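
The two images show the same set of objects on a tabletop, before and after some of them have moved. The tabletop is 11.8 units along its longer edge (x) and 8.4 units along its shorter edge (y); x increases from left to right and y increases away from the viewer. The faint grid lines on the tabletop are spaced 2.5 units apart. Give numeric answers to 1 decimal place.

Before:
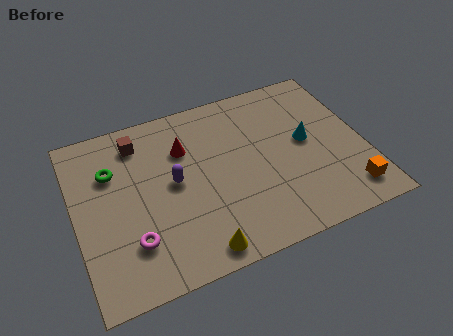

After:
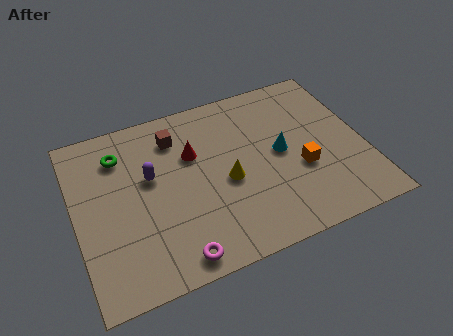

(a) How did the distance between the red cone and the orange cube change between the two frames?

-2.9

They were about 7.7 units apart before and 4.8 after — 2.9 units closer together.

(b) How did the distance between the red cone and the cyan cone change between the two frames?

-1.4

They were about 5.1 units apart before and 3.7 after — 1.4 units closer together.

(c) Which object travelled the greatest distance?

the yellow cone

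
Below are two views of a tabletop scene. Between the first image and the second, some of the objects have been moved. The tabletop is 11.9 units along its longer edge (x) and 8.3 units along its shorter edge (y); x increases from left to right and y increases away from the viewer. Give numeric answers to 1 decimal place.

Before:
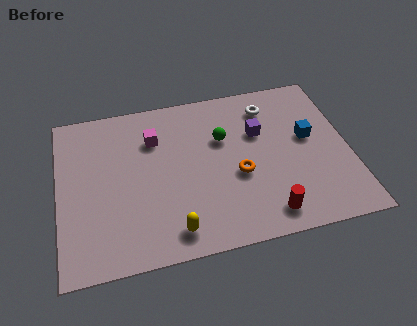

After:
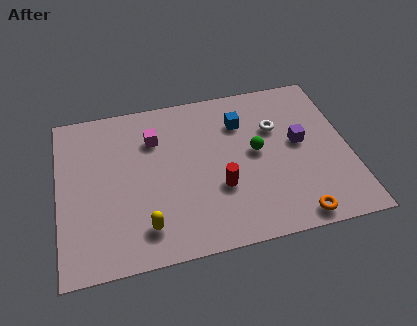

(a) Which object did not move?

the magenta cube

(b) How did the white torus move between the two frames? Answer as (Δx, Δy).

(0.2, -1.2)

From the two frames, the white torus sits at roughly (8.8, 6.7) before and (9.0, 5.5) after.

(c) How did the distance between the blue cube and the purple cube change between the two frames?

+0.7

The distance was about 2.1 in the first image and 2.8 in the second, so they moved 0.7 units further apart.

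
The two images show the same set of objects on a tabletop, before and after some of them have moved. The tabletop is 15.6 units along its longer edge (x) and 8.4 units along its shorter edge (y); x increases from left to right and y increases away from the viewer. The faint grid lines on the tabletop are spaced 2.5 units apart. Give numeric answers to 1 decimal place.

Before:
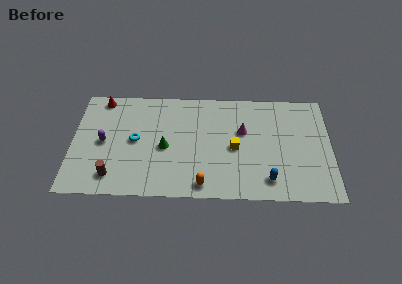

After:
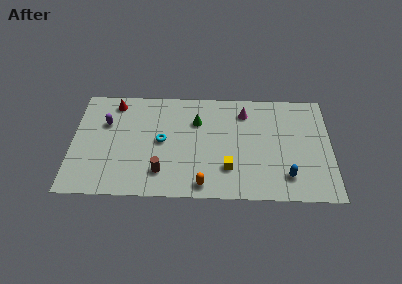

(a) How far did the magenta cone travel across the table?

1.5

From (10.3, 5.2) to (10.4, 6.7), the magenta cone covered √(0.1² + 1.5²) ≈ 1.5 units.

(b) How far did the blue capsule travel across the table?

1.1

From (11.8, 1.5) to (12.9, 1.8), the blue capsule covered √(1.1² + 0.3²) ≈ 1.1 units.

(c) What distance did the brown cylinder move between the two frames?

2.9

From (2.5, 1.5) to (5.4, 1.9), the brown cylinder covered √(2.9² + 0.4²) ≈ 2.9 units.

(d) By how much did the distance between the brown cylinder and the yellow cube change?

-3.7

Before: roughly 7.7 units apart; after: 4.0. That's 3.7 units closer together.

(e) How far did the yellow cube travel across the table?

1.6

From (9.8, 3.9) to (9.4, 2.3), the yellow cube covered √(0.4² + 1.6²) ≈ 1.6 units.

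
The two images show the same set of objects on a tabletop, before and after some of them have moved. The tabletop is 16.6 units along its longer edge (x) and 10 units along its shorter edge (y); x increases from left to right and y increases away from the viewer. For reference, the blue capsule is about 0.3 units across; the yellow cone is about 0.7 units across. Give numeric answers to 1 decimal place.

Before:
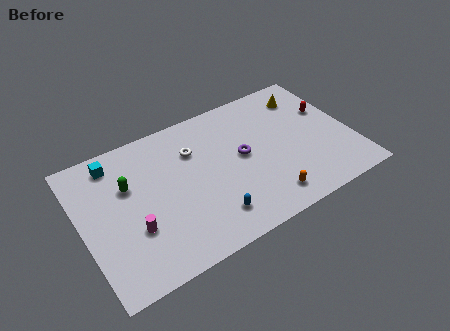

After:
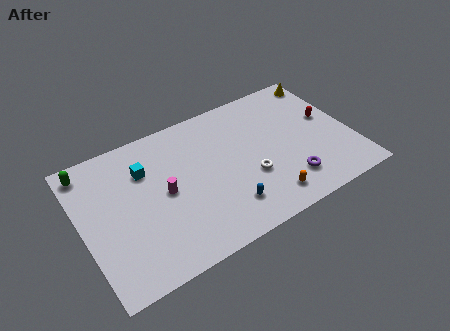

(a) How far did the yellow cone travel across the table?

1.6

The yellow cone was near (14.4, 8.0) before and (15.8, 8.8) after, so it travelled √(1.4² + 0.8²) ≈ 1.6 units.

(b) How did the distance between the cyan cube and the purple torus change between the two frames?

+1.4

The distance was about 8.2 in the first image and 9.6 in the second, so they moved 1.4 units further apart.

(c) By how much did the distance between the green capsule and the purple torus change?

+6.2

The distance was about 7.0 in the first image and 13.2 in the second, so they moved 6.2 units further apart.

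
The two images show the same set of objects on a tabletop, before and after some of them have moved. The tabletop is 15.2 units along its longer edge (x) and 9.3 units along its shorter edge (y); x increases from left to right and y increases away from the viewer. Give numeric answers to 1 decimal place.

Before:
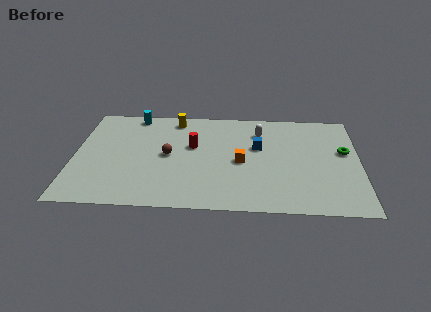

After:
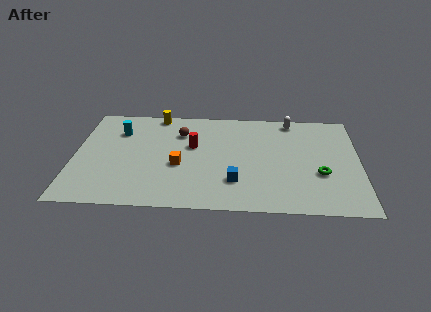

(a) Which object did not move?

the red cylinder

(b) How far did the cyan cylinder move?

1.8

The cyan cylinder moved from about (3.1, 8.4) to (2.3, 6.8), a distance of √(0.8² + 1.6²) ≈ 1.8.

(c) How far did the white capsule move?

2.1

The white capsule moved from about (9.9, 7.1) to (11.6, 8.3), a distance of √(1.7² + 1.2²) ≈ 2.1.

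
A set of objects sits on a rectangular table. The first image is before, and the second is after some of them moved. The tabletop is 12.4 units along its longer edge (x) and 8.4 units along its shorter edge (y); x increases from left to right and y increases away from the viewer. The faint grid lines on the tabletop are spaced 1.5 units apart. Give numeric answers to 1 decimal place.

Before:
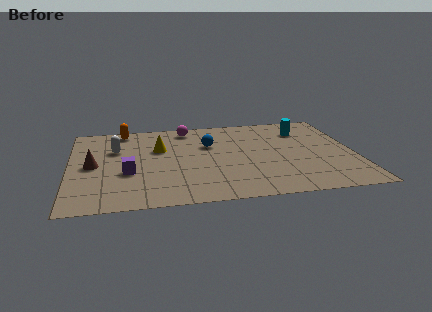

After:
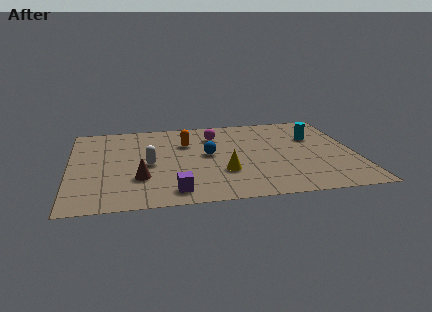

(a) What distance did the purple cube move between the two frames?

2.8

The purple cube was near (2.5, 3.2) before and (4.4, 1.2) after, so it travelled √(1.9² + 2.0²) ≈ 2.8 units.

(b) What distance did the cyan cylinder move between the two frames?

0.9

From (10.3, 6.4) to (10.7, 5.6), the cyan cylinder covered √(0.4² + 0.8²) ≈ 0.9 units.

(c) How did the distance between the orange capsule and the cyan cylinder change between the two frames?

-2.4

The distance was about 8.0 in the first image and 5.6 in the second, so they moved 2.4 units closer together.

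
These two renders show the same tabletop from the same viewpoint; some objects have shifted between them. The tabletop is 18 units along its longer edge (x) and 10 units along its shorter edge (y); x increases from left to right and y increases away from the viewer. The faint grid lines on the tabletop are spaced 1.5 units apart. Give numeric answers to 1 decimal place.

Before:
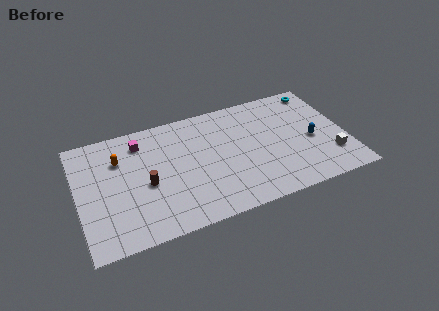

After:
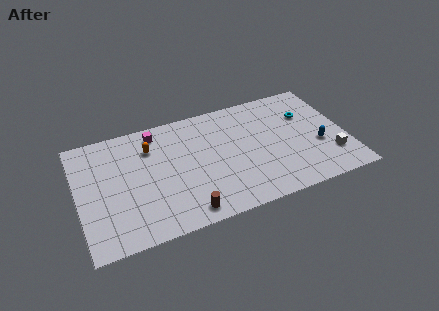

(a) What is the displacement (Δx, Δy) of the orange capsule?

(2.1, 0.3)

The orange capsule started near (2.9, 7.1) and ended near (5.0, 7.4).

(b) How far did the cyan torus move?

2.3

The cyan torus moved from about (16.7, 8.8) to (15.6, 6.8), a distance of √(1.1² + 2.0²) ≈ 2.3.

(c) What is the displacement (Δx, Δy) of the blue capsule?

(0.4, -0.6)

The blue capsule started near (15.7, 4.4) and ended near (16.1, 3.8).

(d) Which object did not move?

the white cube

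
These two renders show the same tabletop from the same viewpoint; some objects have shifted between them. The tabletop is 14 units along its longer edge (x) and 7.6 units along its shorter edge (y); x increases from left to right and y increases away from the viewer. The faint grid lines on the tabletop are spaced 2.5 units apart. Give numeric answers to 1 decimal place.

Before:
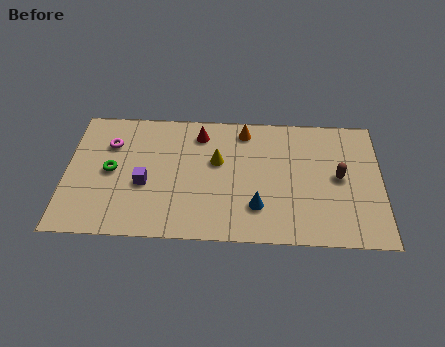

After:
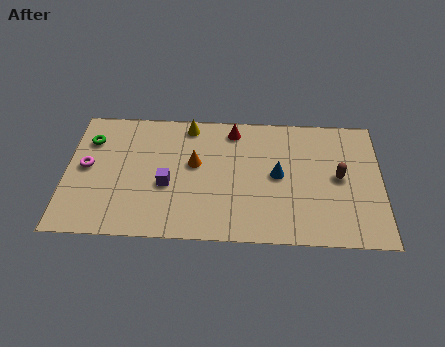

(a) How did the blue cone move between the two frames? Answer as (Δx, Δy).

(0.9, 1.9)

The blue cone was at about (8.5, 2.0) and moved to about (9.4, 3.9).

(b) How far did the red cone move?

1.5

From (5.9, 6.2) to (7.4, 6.5), the red cone covered √(1.5² + 0.3²) ≈ 1.5 units.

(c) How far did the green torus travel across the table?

2.1

From (2.0, 3.8) to (1.0, 5.6), the green torus covered √(1.0² + 1.8²) ≈ 2.1 units.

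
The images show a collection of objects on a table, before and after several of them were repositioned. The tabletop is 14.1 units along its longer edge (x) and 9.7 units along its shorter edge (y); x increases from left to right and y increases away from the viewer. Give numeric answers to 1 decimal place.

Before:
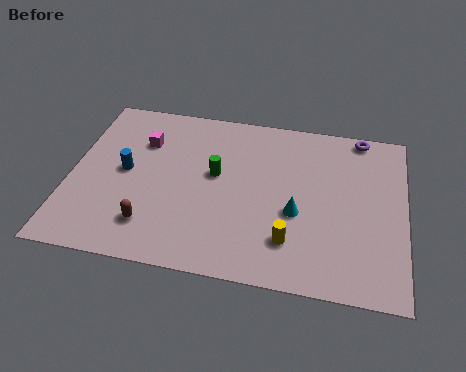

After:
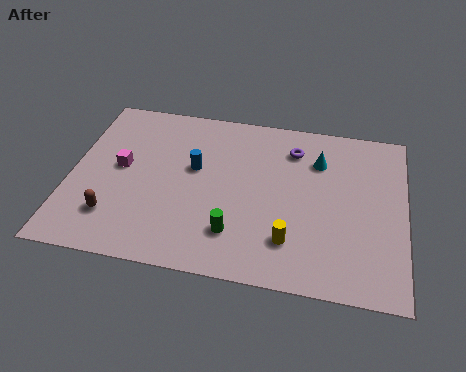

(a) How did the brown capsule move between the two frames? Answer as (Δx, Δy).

(-1.6, 0.2)

The brown capsule started near (3.6, 2.1) and ended near (2.0, 2.3).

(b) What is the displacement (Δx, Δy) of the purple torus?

(-2.8, -1.3)

From the two frames, the purple torus sits at roughly (12.1, 8.9) before and (9.3, 7.6) after.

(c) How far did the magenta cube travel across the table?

1.9

The magenta cube moved from about (2.9, 6.9) to (2.1, 5.2), a distance of √(0.8² + 1.7²) ≈ 1.9.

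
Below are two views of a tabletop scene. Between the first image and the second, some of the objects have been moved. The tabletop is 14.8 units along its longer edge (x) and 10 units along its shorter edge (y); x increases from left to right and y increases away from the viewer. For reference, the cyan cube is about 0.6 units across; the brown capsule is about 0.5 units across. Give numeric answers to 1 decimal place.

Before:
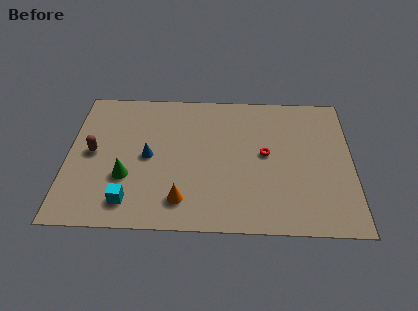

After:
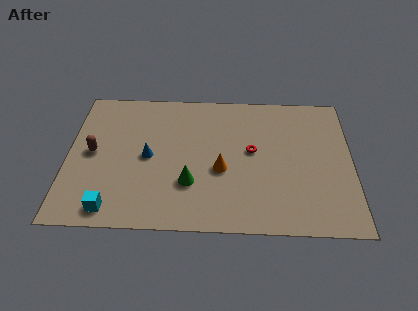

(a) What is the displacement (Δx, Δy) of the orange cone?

(2.0, 2.2)

The orange cone started near (6.0, 1.9) and ended near (8.0, 4.1).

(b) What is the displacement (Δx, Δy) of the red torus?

(-0.7, 0.2)

The red torus started near (10.3, 5.3) and ended near (9.6, 5.5).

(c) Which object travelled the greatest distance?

the green cone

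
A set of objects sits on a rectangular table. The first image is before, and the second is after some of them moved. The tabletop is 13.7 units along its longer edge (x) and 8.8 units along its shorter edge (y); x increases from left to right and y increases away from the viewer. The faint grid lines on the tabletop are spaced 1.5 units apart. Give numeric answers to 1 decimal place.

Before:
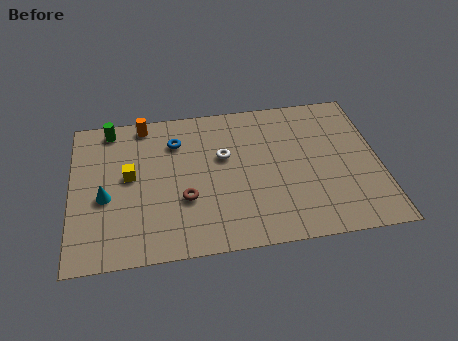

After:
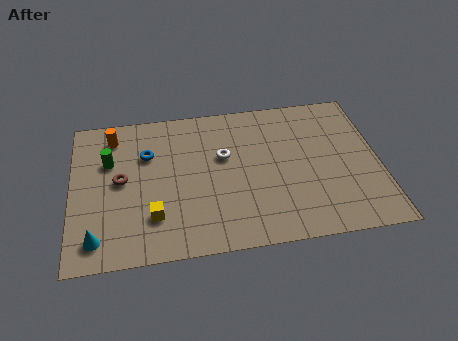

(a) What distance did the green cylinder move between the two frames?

2.0

The green cylinder moved from about (1.8, 7.8) to (1.7, 5.8), a distance of √(0.1² + 2.0²) ≈ 2.0.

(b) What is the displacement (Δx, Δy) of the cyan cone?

(-0.4, -2.3)

From the two frames, the cyan cone sits at roughly (1.5, 3.7) before and (1.1, 1.4) after.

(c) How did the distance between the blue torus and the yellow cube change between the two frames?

+0.9

Before: roughly 2.8 units apart; after: 3.7. That's 0.9 units further apart.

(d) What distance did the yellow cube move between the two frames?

2.7

From (2.6, 4.8) to (3.6, 2.3), the yellow cube covered √(1.0² + 2.5²) ≈ 2.7 units.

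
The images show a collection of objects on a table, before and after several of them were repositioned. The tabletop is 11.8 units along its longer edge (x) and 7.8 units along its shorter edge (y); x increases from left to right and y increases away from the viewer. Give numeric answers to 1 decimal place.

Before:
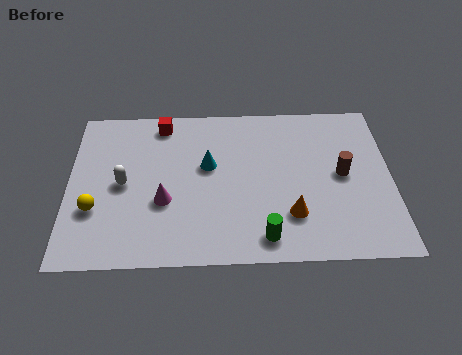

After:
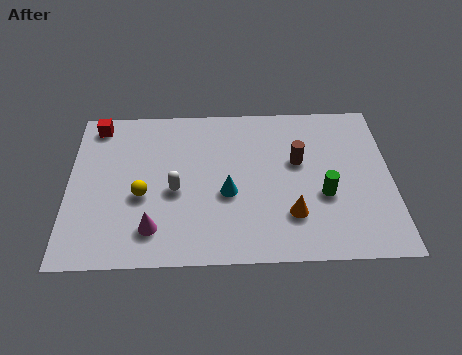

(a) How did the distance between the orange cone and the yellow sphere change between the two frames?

-1.6

The distance was about 7.1 in the first image and 5.5 in the second, so they moved 1.6 units closer together.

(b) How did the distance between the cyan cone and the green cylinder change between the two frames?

-0.5

Before: roughly 4.0 units apart; after: 3.5. That's 0.5 units closer together.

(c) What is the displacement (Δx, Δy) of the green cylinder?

(2.2, 1.9)

From the two frames, the green cylinder sits at roughly (7.1, 1.1) before and (9.3, 3.0) after.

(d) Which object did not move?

the orange cone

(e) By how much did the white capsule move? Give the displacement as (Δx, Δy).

(1.9, -0.4)

The white capsule started near (2.0, 3.8) and ended near (3.9, 3.4).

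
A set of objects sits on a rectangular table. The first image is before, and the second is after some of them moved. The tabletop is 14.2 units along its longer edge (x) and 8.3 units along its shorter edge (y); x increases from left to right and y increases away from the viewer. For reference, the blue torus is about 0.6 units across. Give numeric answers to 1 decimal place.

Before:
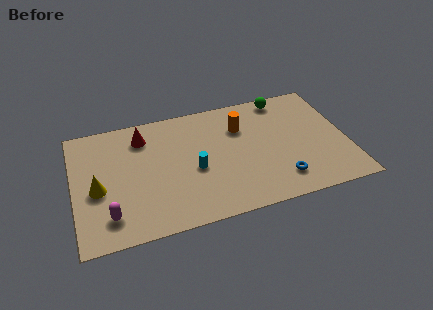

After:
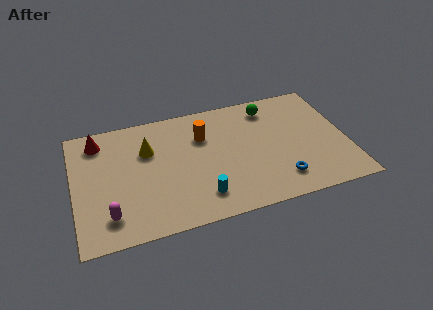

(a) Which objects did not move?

the magenta capsule and the blue torus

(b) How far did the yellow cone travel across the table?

3.4

The yellow cone was near (1.2, 3.6) before and (3.9, 5.6) after, so it travelled √(2.7² + 2.0²) ≈ 3.4 units.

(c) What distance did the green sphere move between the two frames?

0.9

The green sphere was near (11.2, 7.4) before and (10.4, 6.9) after, so it travelled √(0.8² + 0.5²) ≈ 0.9 units.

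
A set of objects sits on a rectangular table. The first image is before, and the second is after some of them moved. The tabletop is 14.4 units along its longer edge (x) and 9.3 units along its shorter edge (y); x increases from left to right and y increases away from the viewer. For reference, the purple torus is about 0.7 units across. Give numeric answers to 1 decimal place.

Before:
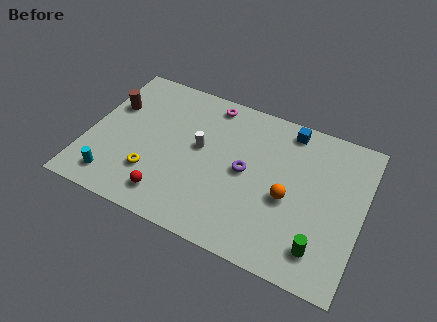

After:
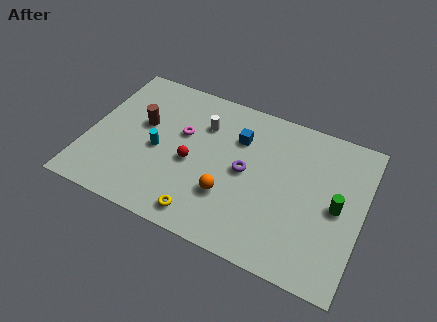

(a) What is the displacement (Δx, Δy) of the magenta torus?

(-1.2, -2.5)

From the two frames, the magenta torus sits at roughly (6.0, 8.2) before and (4.8, 5.7) after.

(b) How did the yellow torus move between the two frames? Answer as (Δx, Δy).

(2.9, -1.4)

The yellow torus was at about (3.6, 2.6) and moved to about (6.5, 1.2).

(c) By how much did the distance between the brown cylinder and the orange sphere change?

-4.3

Before: roughly 9.8 units apart; after: 5.5. That's 4.3 units closer together.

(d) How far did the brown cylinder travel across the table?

1.8

From (1.0, 6.1) to (2.7, 5.5), the brown cylinder covered √(1.7² + 0.6²) ≈ 1.8 units.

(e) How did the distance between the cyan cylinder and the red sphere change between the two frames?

-1.1

Before: roughly 2.9 units apart; after: 1.8. That's 1.1 units closer together.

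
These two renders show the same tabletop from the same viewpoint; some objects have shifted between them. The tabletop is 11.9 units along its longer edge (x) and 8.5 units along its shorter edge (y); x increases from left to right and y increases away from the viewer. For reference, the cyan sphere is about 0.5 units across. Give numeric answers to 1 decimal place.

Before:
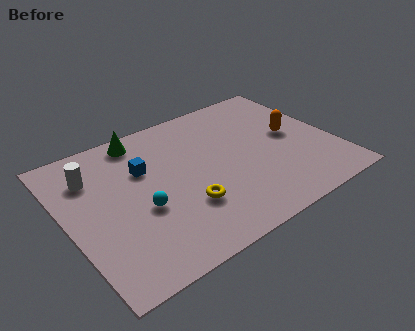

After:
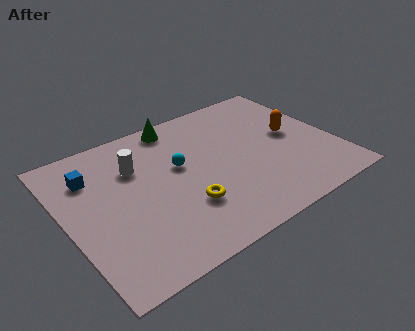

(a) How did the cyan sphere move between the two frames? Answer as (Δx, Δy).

(2.0, 1.6)

The cyan sphere was at about (3.1, 3.4) and moved to about (5.1, 5.0).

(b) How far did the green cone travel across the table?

1.7

From (3.8, 7.5) to (5.5, 7.6), the green cone covered √(1.7² + 0.1²) ≈ 1.7 units.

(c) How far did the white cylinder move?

1.9

The white cylinder moved from about (1.4, 6.3) to (3.3, 5.9), a distance of √(1.9² + 0.4²) ≈ 1.9.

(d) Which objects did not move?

the yellow torus and the orange capsule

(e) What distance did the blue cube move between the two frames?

2.3

From (3.6, 5.6) to (1.4, 6.3), the blue cube covered √(2.2² + 0.7²) ≈ 2.3 units.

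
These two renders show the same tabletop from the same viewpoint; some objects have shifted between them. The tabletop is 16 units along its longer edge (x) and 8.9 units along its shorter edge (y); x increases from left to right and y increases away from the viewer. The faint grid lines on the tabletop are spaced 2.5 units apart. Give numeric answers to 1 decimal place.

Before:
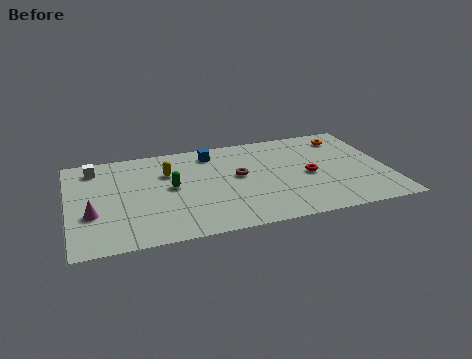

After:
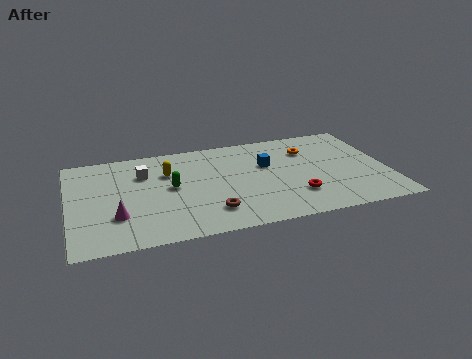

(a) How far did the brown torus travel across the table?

3.3

The brown torus moved from about (8.5, 4.9) to (6.9, 2.0), a distance of √(1.6² + 2.9²) ≈ 3.3.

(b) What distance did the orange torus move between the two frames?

2.2

The orange torus was near (14.2, 7.3) before and (12.2, 6.5) after, so it travelled √(2.0² + 0.8²) ≈ 2.2 units.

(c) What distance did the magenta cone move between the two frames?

1.3

From (1.1, 3.2) to (2.3, 2.7), the magenta cone covered √(1.2² + 0.5²) ≈ 1.3 units.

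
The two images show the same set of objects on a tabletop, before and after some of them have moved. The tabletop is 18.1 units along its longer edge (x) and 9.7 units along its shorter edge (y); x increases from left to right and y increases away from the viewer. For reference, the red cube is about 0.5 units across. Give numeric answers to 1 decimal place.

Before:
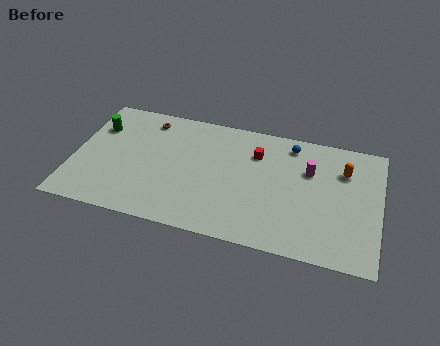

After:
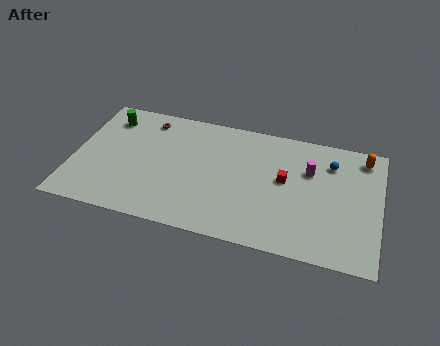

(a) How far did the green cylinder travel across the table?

1.1

From (1.2, 6.9) to (1.8, 7.8), the green cylinder covered √(0.6² + 0.9²) ≈ 1.1 units.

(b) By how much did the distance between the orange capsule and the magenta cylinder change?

+1.5

Before: roughly 2.1 units apart; after: 3.6. That's 1.5 units further apart.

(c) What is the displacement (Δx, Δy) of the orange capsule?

(1.1, 1.3)

The orange capsule started near (15.9, 7.0) and ended near (17.0, 8.3).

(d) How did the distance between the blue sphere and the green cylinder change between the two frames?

+1.7

They were about 11.6 units apart before and 13.3 after — 1.7 units further apart.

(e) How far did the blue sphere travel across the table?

2.6

The blue sphere moved from about (12.7, 8.3) to (15.1, 7.4), a distance of √(2.4² + 0.9²) ≈ 2.6.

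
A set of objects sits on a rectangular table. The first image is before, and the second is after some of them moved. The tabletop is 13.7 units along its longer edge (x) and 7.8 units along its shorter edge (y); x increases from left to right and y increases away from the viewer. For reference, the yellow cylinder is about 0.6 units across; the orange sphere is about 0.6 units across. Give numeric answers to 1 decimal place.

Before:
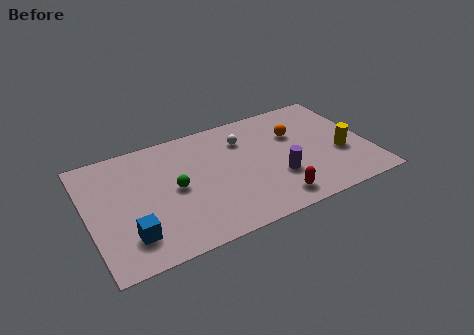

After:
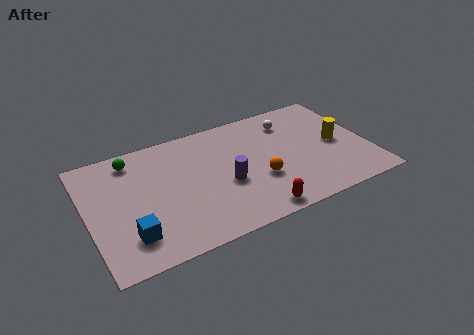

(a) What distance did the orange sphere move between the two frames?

3.2

From (10.3, 5.2) to (8.2, 2.8), the orange sphere covered √(2.1² + 2.4²) ≈ 3.2 units.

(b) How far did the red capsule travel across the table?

1.1

The red capsule moved from about (8.7, 1.2) to (7.7, 0.8), a distance of √(1.0² + 0.4²) ≈ 1.1.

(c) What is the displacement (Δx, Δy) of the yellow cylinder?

(-0.1, 0.8)

The yellow cylinder was at about (12.3, 3.0) and moved to about (12.2, 3.8).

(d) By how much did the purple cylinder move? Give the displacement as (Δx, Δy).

(-2.5, 0.6)

The purple cylinder was at about (9.1, 2.6) and moved to about (6.6, 3.2).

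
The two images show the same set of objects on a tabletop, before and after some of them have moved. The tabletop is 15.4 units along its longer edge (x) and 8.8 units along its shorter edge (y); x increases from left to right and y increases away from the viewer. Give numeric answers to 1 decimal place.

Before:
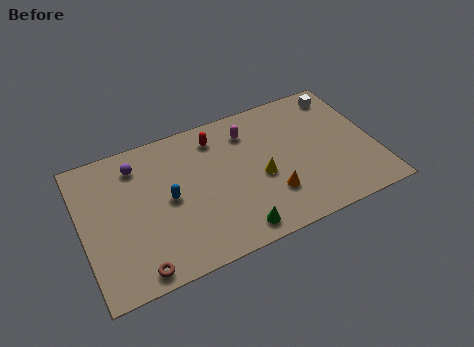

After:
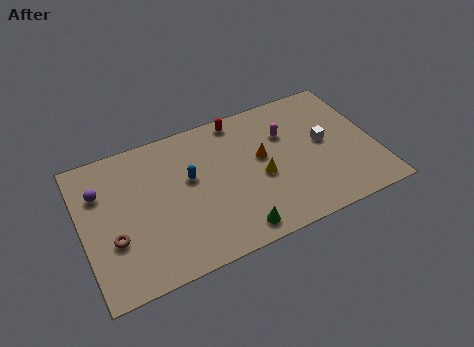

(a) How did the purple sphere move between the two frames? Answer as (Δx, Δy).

(-2.0, -0.9)

The purple sphere started near (3.1, 7.1) and ended near (1.1, 6.2).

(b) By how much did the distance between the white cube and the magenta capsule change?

-2.8

The distance was about 5.1 in the first image and 2.3 in the second, so they moved 2.8 units closer together.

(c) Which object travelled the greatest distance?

the white cube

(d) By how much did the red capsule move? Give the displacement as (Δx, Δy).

(1.3, 0.7)

The red capsule started near (7.3, 7.2) and ended near (8.6, 7.9).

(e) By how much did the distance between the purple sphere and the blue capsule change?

+1.7

The distance was about 3.0 in the first image and 4.7 in the second, so they moved 1.7 units further apart.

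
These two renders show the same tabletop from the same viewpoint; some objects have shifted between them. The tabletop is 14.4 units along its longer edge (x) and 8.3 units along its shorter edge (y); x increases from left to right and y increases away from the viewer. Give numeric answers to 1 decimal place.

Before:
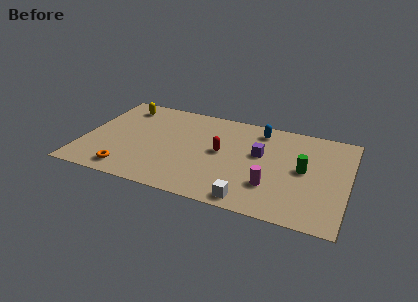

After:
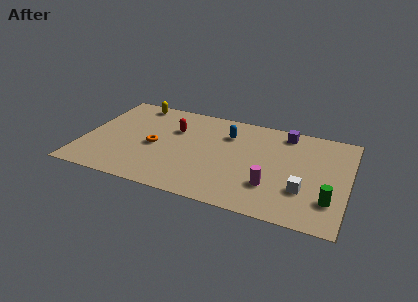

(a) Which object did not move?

the magenta cylinder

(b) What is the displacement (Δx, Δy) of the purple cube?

(1.2, 2.3)

The purple cube started near (9.6, 4.9) and ended near (10.8, 7.2).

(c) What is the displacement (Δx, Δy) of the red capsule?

(-2.7, 1.2)

The red capsule started near (7.5, 4.4) and ended near (4.8, 5.6).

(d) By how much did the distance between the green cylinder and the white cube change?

-2.8

The distance was about 4.3 in the first image and 1.5 in the second, so they moved 2.8 units closer together.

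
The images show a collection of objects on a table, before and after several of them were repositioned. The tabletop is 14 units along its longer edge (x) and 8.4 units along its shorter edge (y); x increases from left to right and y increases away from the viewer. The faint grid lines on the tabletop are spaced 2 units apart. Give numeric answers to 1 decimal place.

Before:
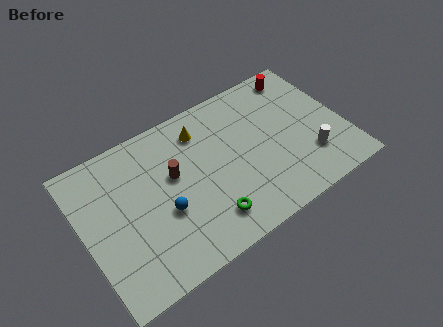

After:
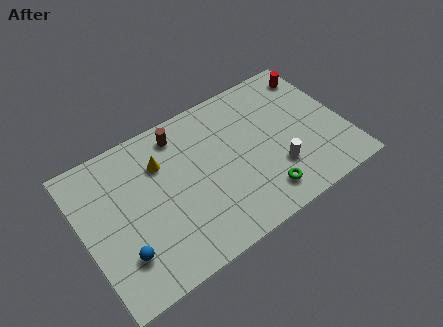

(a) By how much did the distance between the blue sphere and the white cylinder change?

+0.5

The distance was about 7.9 in the first image and 8.4 in the second, so they moved 0.5 units further apart.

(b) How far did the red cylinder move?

0.9

From (12.3, 7.3) to (13.1, 7.0), the red cylinder covered √(0.8² + 0.3²) ≈ 0.9 units.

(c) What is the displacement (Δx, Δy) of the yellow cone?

(-2.3, -0.7)

From the two frames, the yellow cone sits at roughly (6.7, 6.7) before and (4.4, 6.0) after.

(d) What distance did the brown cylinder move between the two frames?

2.2

The brown cylinder moved from about (4.9, 5.0) to (5.6, 7.1), a distance of √(0.7² + 2.1²) ≈ 2.2.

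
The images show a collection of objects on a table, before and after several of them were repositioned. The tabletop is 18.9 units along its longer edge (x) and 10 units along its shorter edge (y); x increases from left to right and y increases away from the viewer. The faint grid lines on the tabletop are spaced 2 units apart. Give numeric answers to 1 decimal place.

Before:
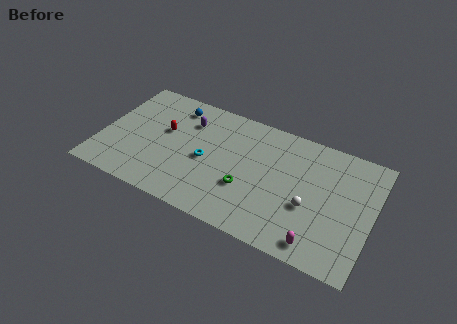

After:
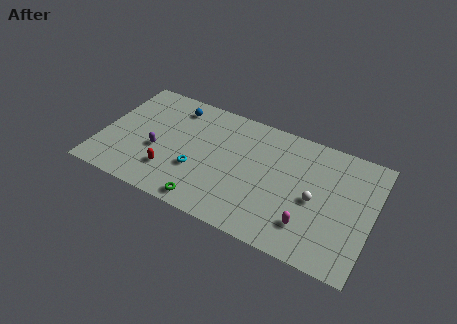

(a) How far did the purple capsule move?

3.8

From (5.8, 7.4) to (4.0, 4.0), the purple capsule covered √(1.8² + 3.4²) ≈ 3.8 units.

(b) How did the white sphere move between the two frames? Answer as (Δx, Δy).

(0.3, 0.7)

From the two frames, the white sphere sits at roughly (14.7, 3.9) before and (15.0, 4.6) after.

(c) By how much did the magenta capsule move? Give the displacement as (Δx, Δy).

(-0.8, 1.1)

From the two frames, the magenta capsule sits at roughly (15.6, 1.3) before and (14.8, 2.4) after.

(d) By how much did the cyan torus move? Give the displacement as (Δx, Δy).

(-0.5, -1.1)

From the two frames, the cyan torus sits at roughly (7.4, 4.6) before and (6.9, 3.5) after.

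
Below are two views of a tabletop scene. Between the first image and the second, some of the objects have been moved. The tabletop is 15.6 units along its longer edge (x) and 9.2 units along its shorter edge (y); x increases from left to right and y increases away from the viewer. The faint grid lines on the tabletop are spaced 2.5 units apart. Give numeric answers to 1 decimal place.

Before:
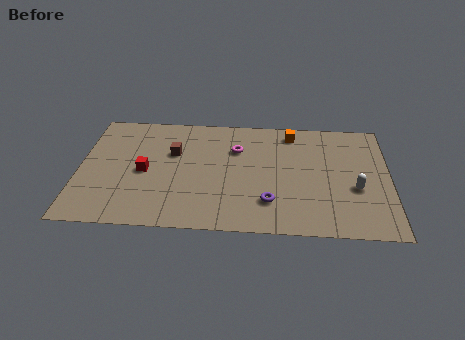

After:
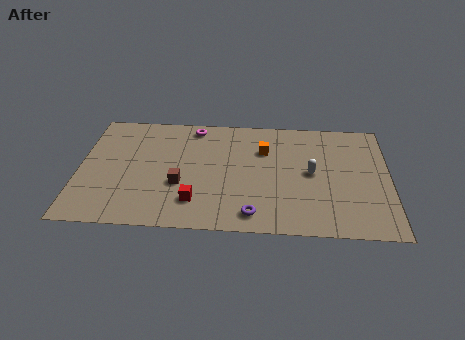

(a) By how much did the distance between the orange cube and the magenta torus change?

+0.8

The distance was about 3.2 in the first image and 4.0 in the second, so they moved 0.8 units further apart.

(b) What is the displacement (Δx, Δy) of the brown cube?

(0.4, -2.5)

From the two frames, the brown cube sits at roughly (4.7, 5.9) before and (5.1, 3.4) after.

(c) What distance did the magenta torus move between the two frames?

2.8

The magenta torus moved from about (7.9, 6.4) to (5.7, 8.1), a distance of √(2.2² + 1.7²) ≈ 2.8.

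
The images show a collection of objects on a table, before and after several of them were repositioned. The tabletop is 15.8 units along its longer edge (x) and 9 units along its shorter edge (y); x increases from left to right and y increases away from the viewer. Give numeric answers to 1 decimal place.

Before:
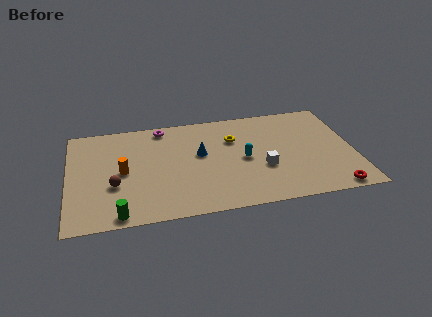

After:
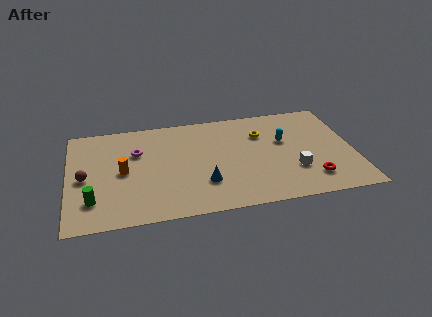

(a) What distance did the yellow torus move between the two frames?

1.6

From (9.2, 6.2) to (10.8, 6.4), the yellow torus covered √(1.6² + 0.2²) ≈ 1.6 units.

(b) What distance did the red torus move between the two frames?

1.6

The red torus was near (14.4, 0.8) before and (13.3, 1.9) after, so it travelled √(1.1² + 1.1²) ≈ 1.6 units.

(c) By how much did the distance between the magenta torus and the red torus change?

-1.3

The distance was about 11.6 in the first image and 10.3 in the second, so they moved 1.3 units closer together.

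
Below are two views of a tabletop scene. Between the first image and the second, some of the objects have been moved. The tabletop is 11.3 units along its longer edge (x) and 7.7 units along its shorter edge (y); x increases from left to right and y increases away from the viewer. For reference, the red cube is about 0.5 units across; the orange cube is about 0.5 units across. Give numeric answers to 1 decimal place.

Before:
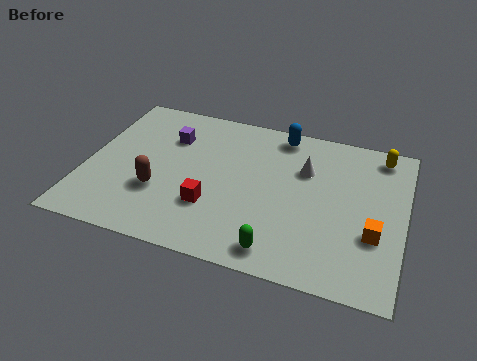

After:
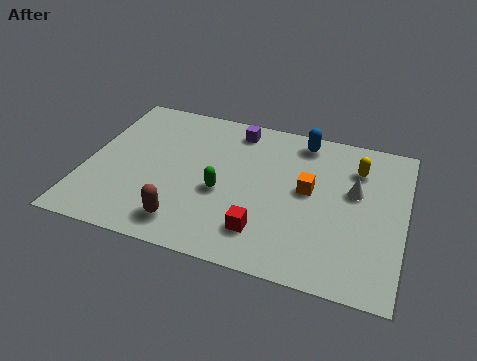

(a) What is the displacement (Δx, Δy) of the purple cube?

(2.3, 1.1)

From the two frames, the purple cube sits at roughly (2.8, 5.5) before and (5.1, 6.6) after.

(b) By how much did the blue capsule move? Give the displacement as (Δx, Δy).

(0.8, -0.1)

From the two frames, the blue capsule sits at roughly (6.7, 6.8) before and (7.5, 6.7) after.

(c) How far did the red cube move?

2.0

The red cube moved from about (4.6, 2.4) to (6.5, 1.7), a distance of √(1.9² + 0.7²) ≈ 2.0.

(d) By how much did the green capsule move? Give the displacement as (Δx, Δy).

(-2.2, 2.2)

The green capsule started near (7.1, 1.0) and ended near (4.9, 3.2).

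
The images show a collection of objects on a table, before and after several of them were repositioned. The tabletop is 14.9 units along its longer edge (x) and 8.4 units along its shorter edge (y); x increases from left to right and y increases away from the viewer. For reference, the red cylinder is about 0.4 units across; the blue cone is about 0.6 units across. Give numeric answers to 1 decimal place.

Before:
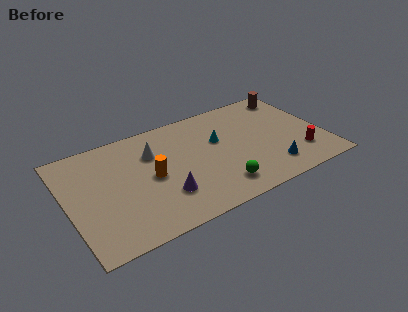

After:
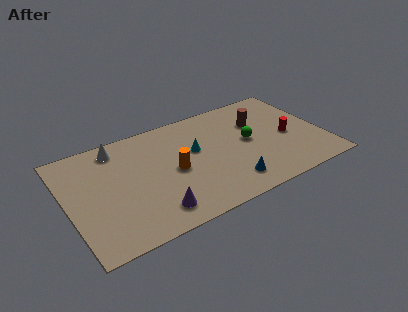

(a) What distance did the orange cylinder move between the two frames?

1.3

From (4.8, 4.1) to (6.1, 4.0), the orange cylinder covered √(1.3² + 0.1²) ≈ 1.3 units.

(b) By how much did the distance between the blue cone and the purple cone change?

-1.8

The distance was about 6.2 in the first image and 4.4 in the second, so they moved 1.8 units closer together.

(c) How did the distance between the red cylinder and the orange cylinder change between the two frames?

-1.9

The distance was about 8.7 in the first image and 6.8 in the second, so they moved 1.9 units closer together.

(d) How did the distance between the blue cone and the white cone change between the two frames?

+0.4

They were about 7.7 units apart before and 8.1 after — 0.4 units further apart.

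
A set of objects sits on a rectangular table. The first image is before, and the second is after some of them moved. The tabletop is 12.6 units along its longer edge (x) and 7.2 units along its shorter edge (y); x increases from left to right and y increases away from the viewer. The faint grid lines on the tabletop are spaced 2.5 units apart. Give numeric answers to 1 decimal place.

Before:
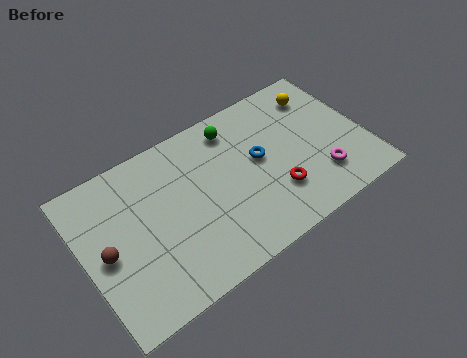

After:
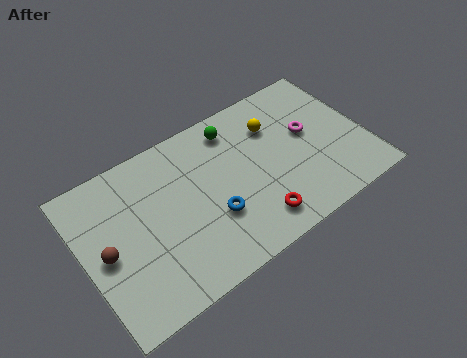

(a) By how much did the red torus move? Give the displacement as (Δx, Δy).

(-1.1, -0.8)

The red torus was at about (8.3, 2.1) and moved to about (7.2, 1.3).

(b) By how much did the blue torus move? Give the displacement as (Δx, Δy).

(-2.4, -1.5)

The blue torus started near (7.9, 4.0) and ended near (5.5, 2.5).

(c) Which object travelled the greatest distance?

the blue torus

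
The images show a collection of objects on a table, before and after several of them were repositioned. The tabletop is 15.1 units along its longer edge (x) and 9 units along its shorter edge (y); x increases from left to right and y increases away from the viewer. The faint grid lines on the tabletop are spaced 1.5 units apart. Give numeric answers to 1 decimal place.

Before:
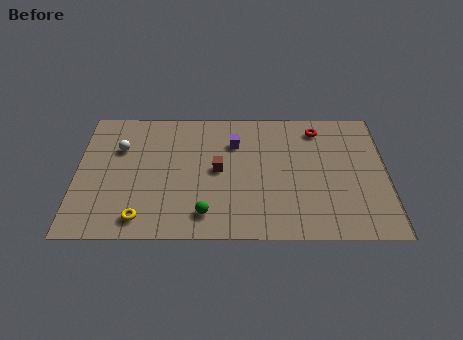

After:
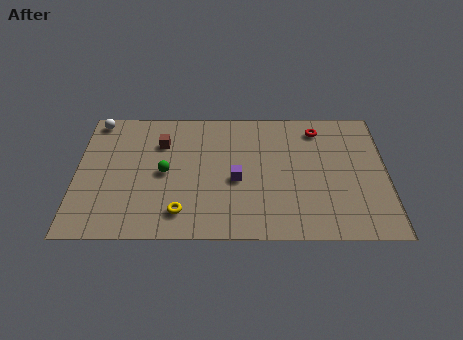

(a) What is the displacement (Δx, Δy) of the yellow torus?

(1.9, 0.4)

The yellow torus started near (3.2, 1.3) and ended near (5.1, 1.7).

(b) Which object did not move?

the red torus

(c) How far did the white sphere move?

2.3

From (2.1, 6.1) to (0.9, 8.1), the white sphere covered √(1.2² + 2.0²) ≈ 2.3 units.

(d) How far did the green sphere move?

3.4

From (6.3, 1.6) to (4.3, 4.4), the green sphere covered √(2.0² + 2.8²) ≈ 3.4 units.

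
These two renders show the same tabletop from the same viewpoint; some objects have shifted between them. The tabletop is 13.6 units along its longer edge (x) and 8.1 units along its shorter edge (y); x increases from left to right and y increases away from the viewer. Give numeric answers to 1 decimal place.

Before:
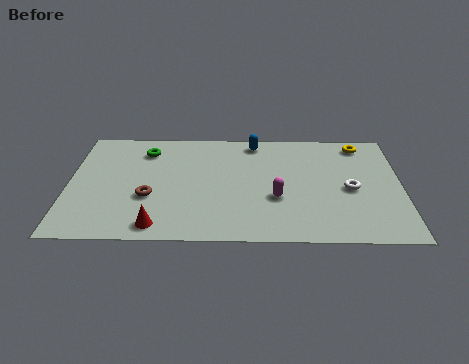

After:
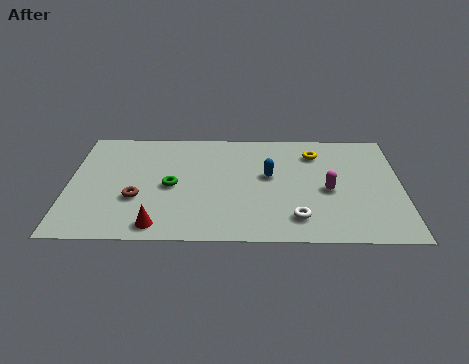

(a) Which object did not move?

the red cone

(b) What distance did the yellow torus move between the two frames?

2.0

From (12.0, 7.0) to (10.1, 6.3), the yellow torus covered √(1.9² + 0.7²) ≈ 2.0 units.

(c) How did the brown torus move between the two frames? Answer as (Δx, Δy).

(-0.5, -0.1)

The brown torus started near (3.3, 3.0) and ended near (2.8, 2.9).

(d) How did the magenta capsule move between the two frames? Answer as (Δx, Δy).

(2.1, 0.6)

The magenta capsule was at about (8.5, 3.0) and moved to about (10.6, 3.6).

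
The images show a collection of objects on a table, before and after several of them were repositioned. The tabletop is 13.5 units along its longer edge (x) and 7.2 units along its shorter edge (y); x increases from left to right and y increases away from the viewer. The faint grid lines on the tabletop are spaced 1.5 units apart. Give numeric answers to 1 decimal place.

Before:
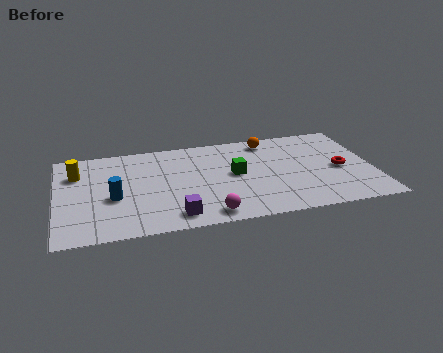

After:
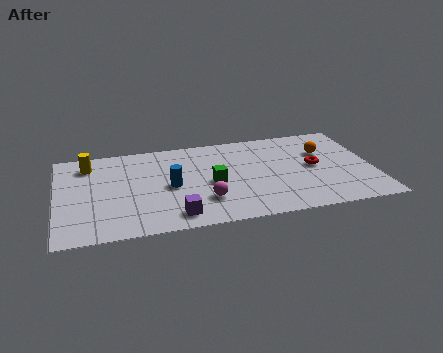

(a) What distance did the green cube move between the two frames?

1.1

From (7.6, 3.8) to (6.6, 3.3), the green cube covered √(1.0² + 0.5²) ≈ 1.1 units.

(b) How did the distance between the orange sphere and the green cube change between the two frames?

+2.2

Before: roughly 2.9 units apart; after: 5.1. That's 2.2 units further apart.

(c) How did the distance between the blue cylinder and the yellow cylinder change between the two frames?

+1.5

The distance was about 2.7 in the first image and 4.2 in the second, so they moved 1.5 units further apart.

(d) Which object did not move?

the purple cube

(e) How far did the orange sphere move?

2.7

The orange sphere was near (9.2, 6.2) before and (11.5, 4.8) after, so it travelled √(2.3² + 1.4²) ≈ 2.7 units.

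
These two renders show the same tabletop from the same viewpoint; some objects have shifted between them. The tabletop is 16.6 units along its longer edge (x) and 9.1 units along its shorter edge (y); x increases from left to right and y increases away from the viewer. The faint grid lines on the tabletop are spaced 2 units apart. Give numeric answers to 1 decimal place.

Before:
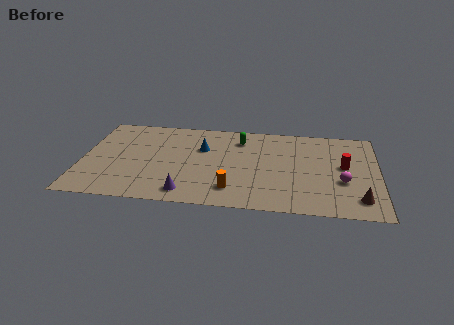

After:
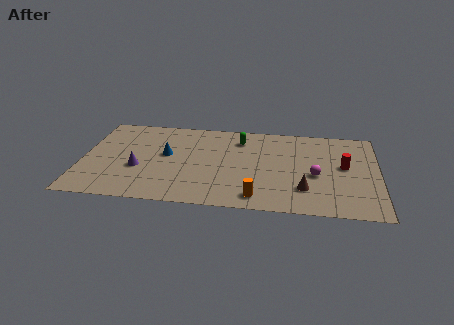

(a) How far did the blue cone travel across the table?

2.2

The blue cone moved from about (6.7, 6.0) to (4.7, 5.1), a distance of √(2.0² + 0.9²) ≈ 2.2.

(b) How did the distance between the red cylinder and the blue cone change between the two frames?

+1.9

The distance was about 8.1 in the first image and 10.0 in the second, so they moved 1.9 units further apart.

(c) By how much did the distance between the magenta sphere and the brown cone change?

-0.3

Before: roughly 1.9 units apart; after: 1.6. That's 0.3 units closer together.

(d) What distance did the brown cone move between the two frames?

3.1

The brown cone was near (15.5, 1.7) before and (12.5, 2.4) after, so it travelled √(3.0² + 0.7²) ≈ 3.1 units.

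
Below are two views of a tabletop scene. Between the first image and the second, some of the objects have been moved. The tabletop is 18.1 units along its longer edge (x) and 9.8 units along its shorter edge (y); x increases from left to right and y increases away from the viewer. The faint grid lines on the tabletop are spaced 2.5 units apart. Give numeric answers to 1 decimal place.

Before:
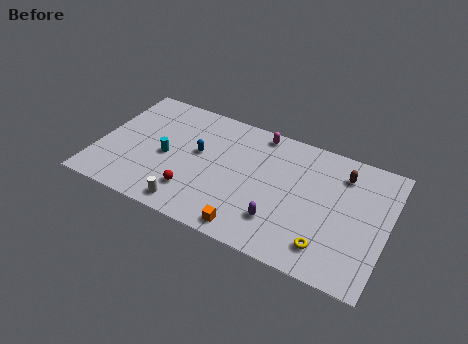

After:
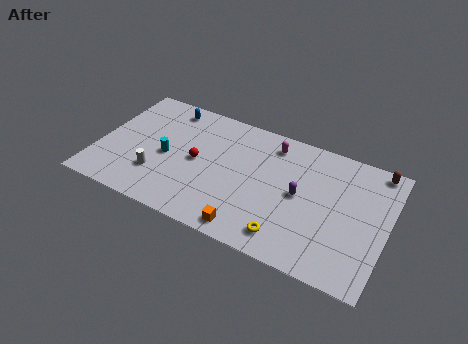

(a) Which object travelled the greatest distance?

the blue capsule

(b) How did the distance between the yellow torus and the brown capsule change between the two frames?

+2.9

The distance was about 5.8 in the first image and 8.7 in the second, so they moved 2.9 units further apart.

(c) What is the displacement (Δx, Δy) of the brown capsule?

(2.0, 1.2)

From the two frames, the brown capsule sits at roughly (15.1, 7.7) before and (17.1, 8.9) after.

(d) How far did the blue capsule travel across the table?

3.8

From (6.2, 5.6) to (3.8, 8.5), the blue capsule covered √(2.4² + 2.9²) ≈ 3.8 units.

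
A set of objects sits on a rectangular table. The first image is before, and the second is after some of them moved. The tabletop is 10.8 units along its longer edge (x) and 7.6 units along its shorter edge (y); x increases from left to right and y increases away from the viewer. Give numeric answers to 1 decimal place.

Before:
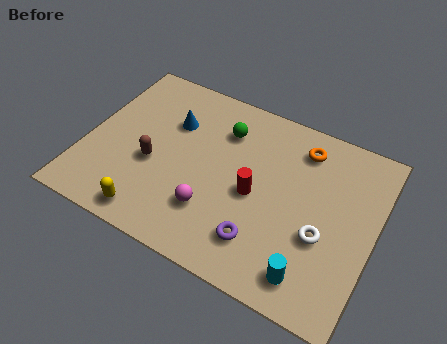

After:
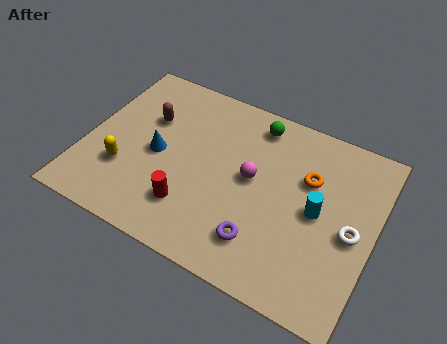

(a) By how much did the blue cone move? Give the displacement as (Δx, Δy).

(-0.3, -1.6)

From the two frames, the blue cone sits at roughly (3.0, 5.2) before and (2.7, 3.6) after.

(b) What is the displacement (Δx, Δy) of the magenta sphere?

(1.2, 2.0)

From the two frames, the magenta sphere sits at roughly (5.0, 2.1) before and (6.2, 4.1) after.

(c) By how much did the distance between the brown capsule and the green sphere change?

+0.7

The distance was about 3.5 in the first image and 4.2 in the second, so they moved 0.7 units further apart.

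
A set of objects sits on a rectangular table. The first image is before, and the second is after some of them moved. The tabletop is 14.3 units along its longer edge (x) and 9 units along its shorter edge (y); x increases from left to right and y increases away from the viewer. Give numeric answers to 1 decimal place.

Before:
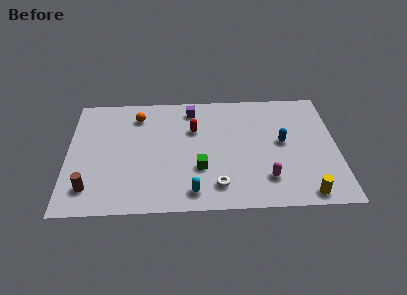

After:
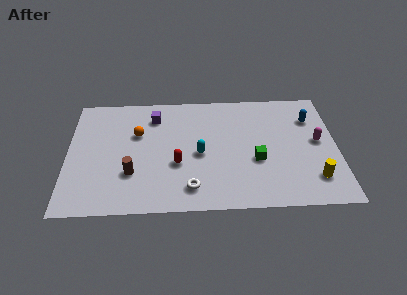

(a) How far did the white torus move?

1.4

The white torus moved from about (7.9, 1.7) to (6.5, 1.6), a distance of √(1.4² + 0.1²) ≈ 1.4.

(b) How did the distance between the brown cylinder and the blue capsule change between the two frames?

-0.3

Before: roughly 10.6 units apart; after: 10.3. That's 0.3 units closer together.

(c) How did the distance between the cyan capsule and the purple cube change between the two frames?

-2.5

They were about 6.3 units apart before and 3.8 after — 2.5 units closer together.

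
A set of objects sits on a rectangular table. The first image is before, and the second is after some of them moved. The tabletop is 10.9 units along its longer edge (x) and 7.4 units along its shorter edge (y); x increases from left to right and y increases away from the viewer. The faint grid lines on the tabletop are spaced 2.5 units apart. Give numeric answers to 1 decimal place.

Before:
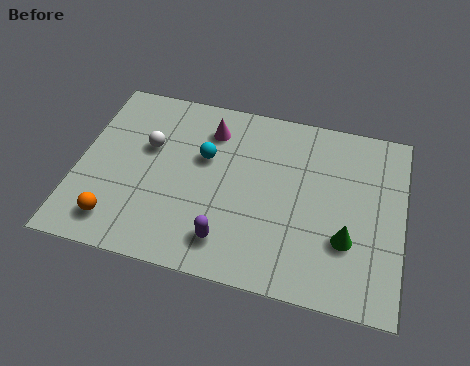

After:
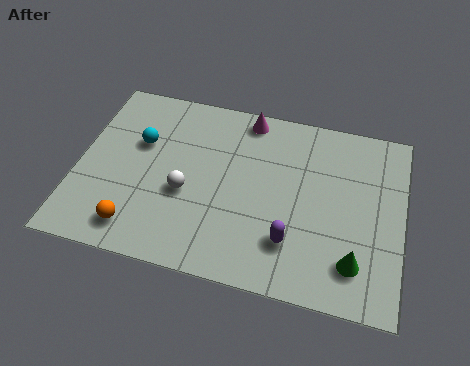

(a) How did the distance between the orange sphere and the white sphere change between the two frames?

-1.1

Before: roughly 3.4 units apart; after: 2.3. That's 1.1 units closer together.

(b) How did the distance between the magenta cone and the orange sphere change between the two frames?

+1.0

The distance was about 5.3 in the first image and 6.3 in the second, so they moved 1.0 units further apart.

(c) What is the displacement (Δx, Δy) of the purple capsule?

(2.1, 0.5)

From the two frames, the purple capsule sits at roughly (5.2, 1.4) before and (7.3, 1.9) after.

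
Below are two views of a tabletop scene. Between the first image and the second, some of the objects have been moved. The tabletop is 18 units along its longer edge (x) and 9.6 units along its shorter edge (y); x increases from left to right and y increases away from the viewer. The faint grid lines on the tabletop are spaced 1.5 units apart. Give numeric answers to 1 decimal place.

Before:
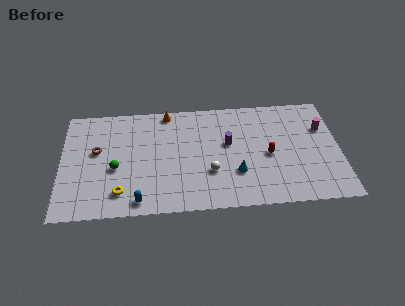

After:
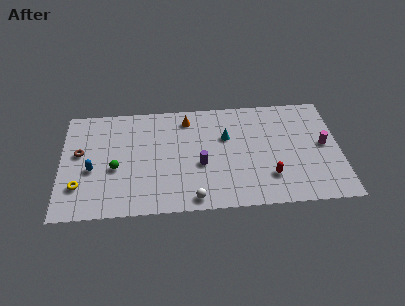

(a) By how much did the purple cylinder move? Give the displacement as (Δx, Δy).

(-1.8, -1.7)

The purple cylinder started near (10.8, 5.6) and ended near (9.0, 3.9).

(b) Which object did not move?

the green sphere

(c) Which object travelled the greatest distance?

the blue capsule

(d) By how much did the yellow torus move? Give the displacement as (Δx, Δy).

(-2.6, 0.7)

The yellow torus was at about (3.8, 1.9) and moved to about (1.2, 2.6).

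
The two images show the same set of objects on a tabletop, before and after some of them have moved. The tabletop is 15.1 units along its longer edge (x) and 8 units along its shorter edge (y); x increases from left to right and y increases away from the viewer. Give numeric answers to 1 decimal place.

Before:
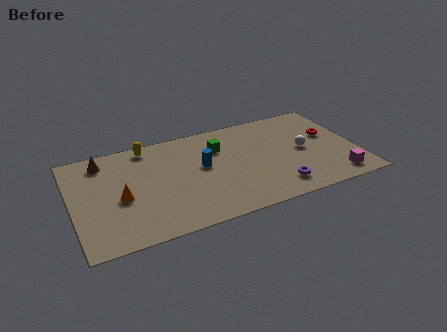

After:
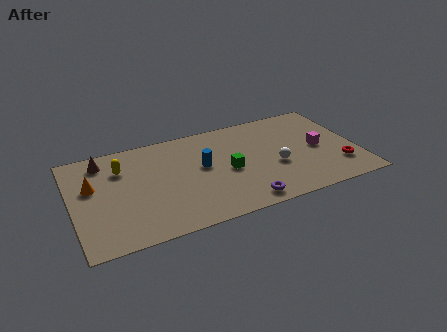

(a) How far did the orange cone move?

2.0

The orange cone moved from about (2.5, 3.5) to (1.1, 4.9), a distance of √(1.4² + 1.4²) ≈ 2.0.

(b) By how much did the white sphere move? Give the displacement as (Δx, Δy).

(-1.6, -0.8)

From the two frames, the white sphere sits at roughly (12.3, 4.0) before and (10.7, 3.2) after.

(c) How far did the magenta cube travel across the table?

2.8

The magenta cube moved from about (13.7, 1.2) to (13.1, 3.9), a distance of √(0.6² + 2.7²) ≈ 2.8.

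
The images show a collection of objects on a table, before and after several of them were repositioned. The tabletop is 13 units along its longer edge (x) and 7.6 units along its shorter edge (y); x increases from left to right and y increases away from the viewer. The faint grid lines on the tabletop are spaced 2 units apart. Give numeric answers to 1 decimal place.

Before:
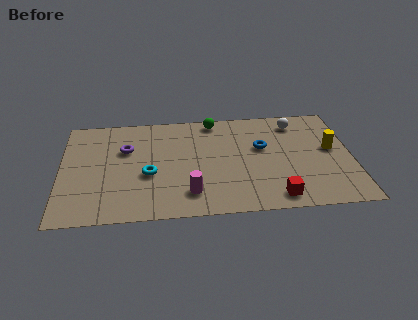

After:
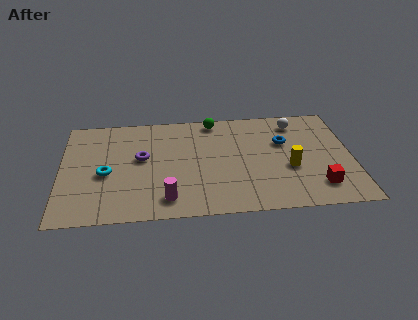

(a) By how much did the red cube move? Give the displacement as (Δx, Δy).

(1.9, 0.6)

From the two frames, the red cube sits at roughly (9.5, 1.0) before and (11.4, 1.6) after.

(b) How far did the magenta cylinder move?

1.0

From (5.7, 1.6) to (4.7, 1.3), the magenta cylinder covered √(1.0² + 0.3²) ≈ 1.0 units.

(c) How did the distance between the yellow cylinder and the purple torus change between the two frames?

-2.5

They were about 9.2 units apart before and 6.7 after — 2.5 units closer together.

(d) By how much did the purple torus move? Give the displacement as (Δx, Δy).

(0.7, -0.7)

The purple torus started near (2.9, 5.0) and ended near (3.6, 4.3).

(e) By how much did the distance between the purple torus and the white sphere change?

-0.5

They were about 7.8 units apart before and 7.3 after — 0.5 units closer together.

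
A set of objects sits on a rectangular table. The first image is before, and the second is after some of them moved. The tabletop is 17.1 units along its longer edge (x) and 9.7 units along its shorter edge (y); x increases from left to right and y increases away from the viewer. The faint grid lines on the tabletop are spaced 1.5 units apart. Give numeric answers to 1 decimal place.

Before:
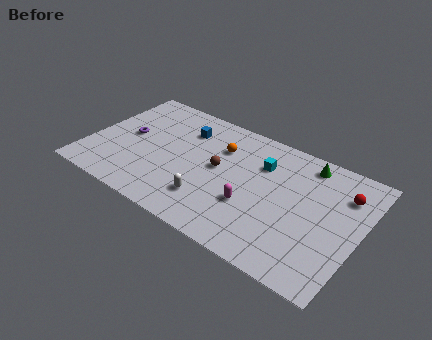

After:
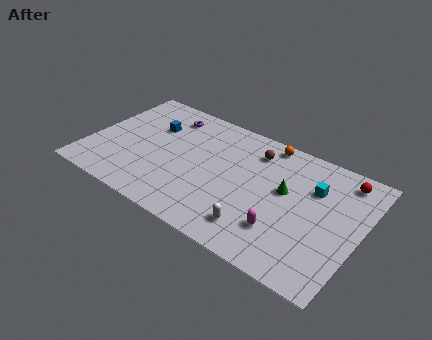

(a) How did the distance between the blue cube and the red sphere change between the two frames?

+1.9

They were about 10.2 units apart before and 12.1 after — 1.9 units further apart.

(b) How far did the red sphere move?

1.1

From (15.8, 7.2) to (15.6, 8.3), the red sphere covered √(0.2² + 1.1²) ≈ 1.1 units.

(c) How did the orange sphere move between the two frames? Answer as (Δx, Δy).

(2.7, 1.9)

The orange sphere was at about (8.0, 6.9) and moved to about (10.7, 8.8).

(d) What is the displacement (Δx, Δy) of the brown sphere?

(1.9, 2.5)

From the two frames, the brown sphere sits at roughly (8.2, 5.2) before and (10.1, 7.7) after.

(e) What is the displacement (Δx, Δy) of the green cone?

(-0.9, -2.8)

From the two frames, the green cone sits at roughly (13.3, 8.4) before and (12.4, 5.6) after.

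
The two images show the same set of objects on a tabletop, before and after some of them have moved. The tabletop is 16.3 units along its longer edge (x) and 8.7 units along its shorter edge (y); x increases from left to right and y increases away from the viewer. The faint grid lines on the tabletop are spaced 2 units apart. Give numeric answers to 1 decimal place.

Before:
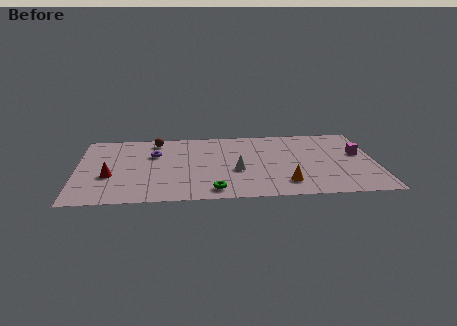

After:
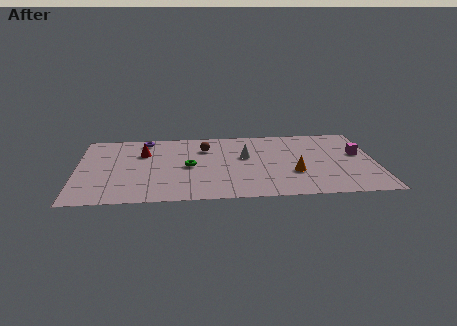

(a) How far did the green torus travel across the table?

3.3

The green torus was near (7.4, 1.2) before and (6.1, 4.2) after, so it travelled √(1.3² + 3.0²) ≈ 3.3 units.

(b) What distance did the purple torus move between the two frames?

1.9

The purple torus was near (4.2, 5.8) before and (3.7, 7.6) after, so it travelled √(0.5² + 1.8²) ≈ 1.9 units.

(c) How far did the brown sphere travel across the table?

2.9

From (4.3, 7.5) to (7.0, 6.4), the brown sphere covered √(2.7² + 1.1²) ≈ 2.9 units.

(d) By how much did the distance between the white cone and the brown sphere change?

-3.4

Before: roughly 5.9 units apart; after: 2.5. That's 3.4 units closer together.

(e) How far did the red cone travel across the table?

3.2

The red cone was near (1.8, 3.3) before and (3.6, 6.0) after, so it travelled √(1.8² + 2.7²) ≈ 3.2 units.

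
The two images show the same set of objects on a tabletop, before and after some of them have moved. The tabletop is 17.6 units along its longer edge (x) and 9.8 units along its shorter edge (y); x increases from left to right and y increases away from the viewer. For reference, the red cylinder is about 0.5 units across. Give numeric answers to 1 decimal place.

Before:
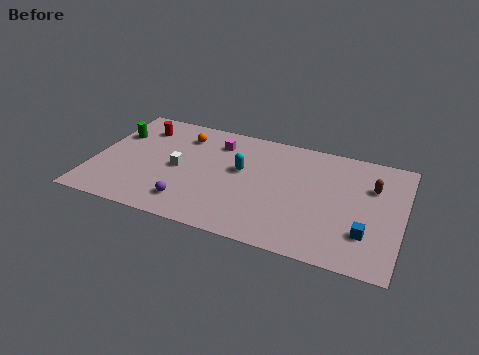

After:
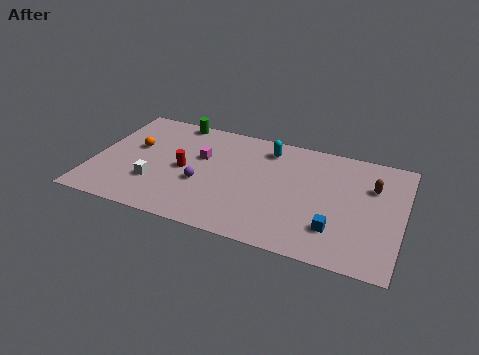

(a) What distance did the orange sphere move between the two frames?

3.2

The orange sphere was near (4.8, 7.7) before and (2.2, 5.8) after, so it travelled √(2.6² + 1.9²) ≈ 3.2 units.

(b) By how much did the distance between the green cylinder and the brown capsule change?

-3.0

Before: roughly 14.8 units apart; after: 11.8. That's 3.0 units closer together.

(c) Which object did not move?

the brown capsule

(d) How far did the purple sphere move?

2.0

From (5.8, 1.9) to (6.3, 3.8), the purple sphere covered √(0.5² + 1.9²) ≈ 2.0 units.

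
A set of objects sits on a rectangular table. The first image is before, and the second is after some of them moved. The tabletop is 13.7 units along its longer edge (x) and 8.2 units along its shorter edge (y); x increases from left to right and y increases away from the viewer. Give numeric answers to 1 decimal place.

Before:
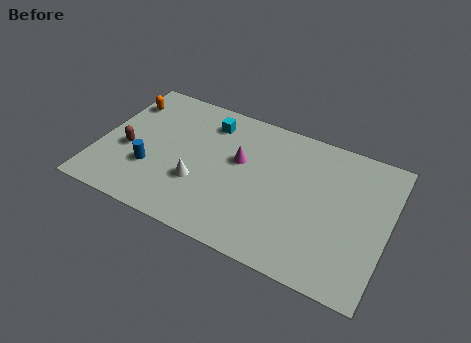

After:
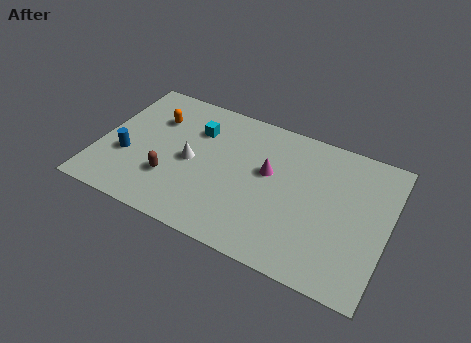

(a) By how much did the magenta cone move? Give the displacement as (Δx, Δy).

(1.4, -0.1)

The magenta cone was at about (6.6, 4.9) and moved to about (8.0, 4.8).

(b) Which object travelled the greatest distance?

the brown capsule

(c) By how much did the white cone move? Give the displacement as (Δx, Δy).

(-0.5, 1.1)

The white cone was at about (4.9, 2.8) and moved to about (4.4, 3.9).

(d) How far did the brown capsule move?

2.4

From (1.4, 3.4) to (3.6, 2.5), the brown capsule covered √(2.2² + 0.9²) ≈ 2.4 units.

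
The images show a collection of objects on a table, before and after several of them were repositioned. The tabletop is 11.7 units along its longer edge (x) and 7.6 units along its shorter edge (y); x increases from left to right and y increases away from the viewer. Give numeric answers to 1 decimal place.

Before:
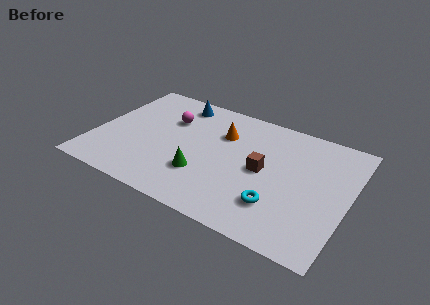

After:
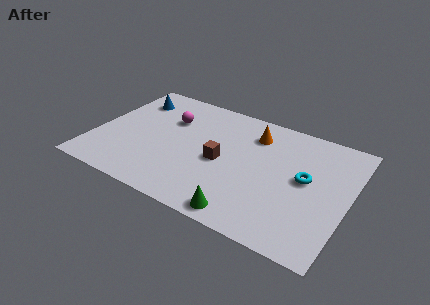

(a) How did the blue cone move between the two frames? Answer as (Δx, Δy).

(-2.1, -0.6)

From the two frames, the blue cone sits at roughly (3.4, 6.5) before and (1.3, 5.9) after.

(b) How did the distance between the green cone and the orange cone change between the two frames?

+2.1

The distance was about 3.0 in the first image and 5.1 in the second, so they moved 2.1 units further apart.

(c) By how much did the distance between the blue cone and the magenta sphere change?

+0.7

They were about 1.3 units apart before and 2.0 after — 0.7 units further apart.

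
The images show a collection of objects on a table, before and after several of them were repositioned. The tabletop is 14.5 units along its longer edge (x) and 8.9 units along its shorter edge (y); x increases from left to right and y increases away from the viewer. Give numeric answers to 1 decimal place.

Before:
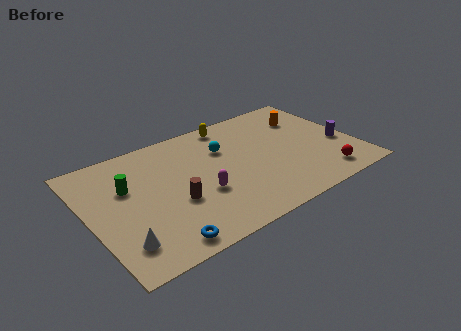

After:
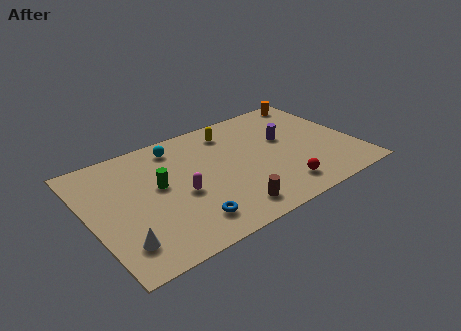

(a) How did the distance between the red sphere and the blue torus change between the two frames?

-4.0

Before: roughly 9.1 units apart; after: 5.1. That's 4.0 units closer together.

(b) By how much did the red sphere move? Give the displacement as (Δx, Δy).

(-2.4, 0.2)

The red sphere started near (12.3, 1.4) and ended near (9.9, 1.6).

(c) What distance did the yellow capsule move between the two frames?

0.6

From (8.3, 7.9) to (8.2, 7.3), the yellow capsule covered √(0.1² + 0.6²) ≈ 0.6 units.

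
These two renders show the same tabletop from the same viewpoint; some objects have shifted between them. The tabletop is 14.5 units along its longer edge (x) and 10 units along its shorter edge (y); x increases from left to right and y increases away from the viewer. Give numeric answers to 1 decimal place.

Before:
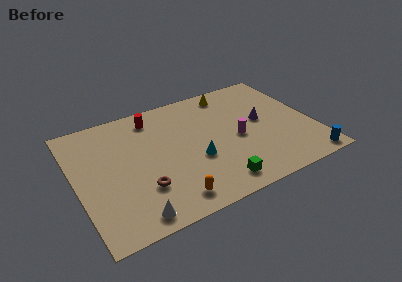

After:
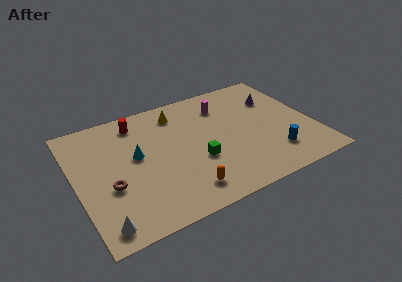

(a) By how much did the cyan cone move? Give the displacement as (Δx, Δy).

(-3.4, 1.8)

The cyan cone was at about (7.1, 3.8) and moved to about (3.7, 5.6).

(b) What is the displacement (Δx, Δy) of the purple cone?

(1.1, 1.6)

The purple cone started near (11.5, 5.4) and ended near (12.6, 7.0).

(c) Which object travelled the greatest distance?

the cyan cone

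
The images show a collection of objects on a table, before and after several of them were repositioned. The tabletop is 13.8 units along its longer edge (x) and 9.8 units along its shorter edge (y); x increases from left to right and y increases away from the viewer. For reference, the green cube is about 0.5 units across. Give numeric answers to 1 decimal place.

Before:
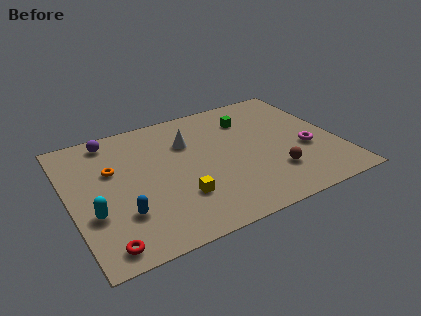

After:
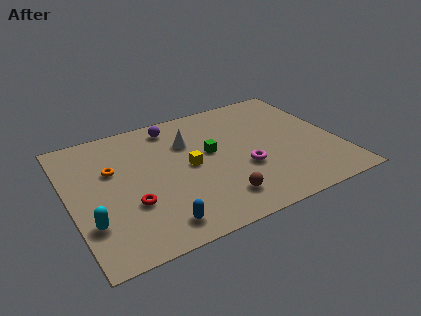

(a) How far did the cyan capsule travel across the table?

0.6

The cyan capsule was near (1.0, 3.4) before and (0.8, 2.8) after, so it travelled √(0.2² + 0.6²) ≈ 0.6 units.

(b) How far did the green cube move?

3.0

The green cube was near (9.6, 7.4) before and (7.3, 5.5) after, so it travelled √(2.3² + 1.9²) ≈ 3.0 units.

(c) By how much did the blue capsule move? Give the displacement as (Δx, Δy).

(1.6, -1.4)

The blue capsule was at about (2.4, 2.8) and moved to about (4.0, 1.4).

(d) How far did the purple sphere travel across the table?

3.2

The purple sphere was near (2.5, 8.6) before and (5.7, 8.4) after, so it travelled √(3.2² + 0.2²) ≈ 3.2 units.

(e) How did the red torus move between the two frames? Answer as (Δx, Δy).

(1.6, 2.2)

From the two frames, the red torus sits at roughly (1.3, 1.1) before and (2.9, 3.3) after.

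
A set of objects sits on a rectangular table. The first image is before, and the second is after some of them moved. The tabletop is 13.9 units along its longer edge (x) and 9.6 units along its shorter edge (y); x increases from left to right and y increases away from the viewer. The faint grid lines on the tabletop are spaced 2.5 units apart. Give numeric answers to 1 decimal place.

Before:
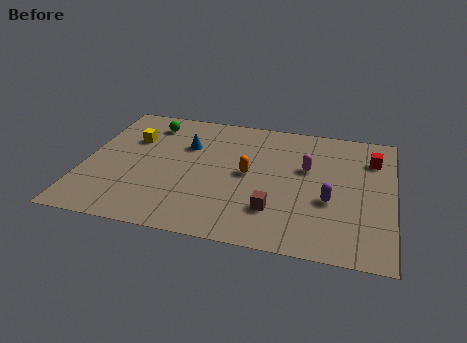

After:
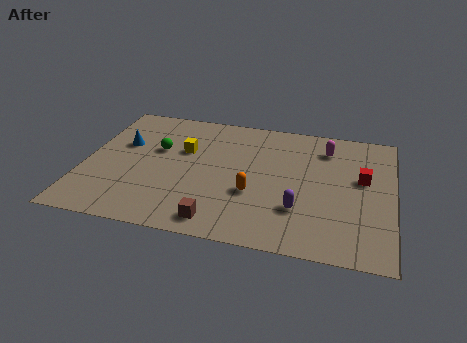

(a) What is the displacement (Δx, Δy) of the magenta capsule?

(0.8, 1.7)

The magenta capsule was at about (10.0, 5.9) and moved to about (10.8, 7.6).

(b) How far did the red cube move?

1.6

From (12.9, 7.2) to (12.5, 5.6), the red cube covered √(0.4² + 1.6²) ≈ 1.6 units.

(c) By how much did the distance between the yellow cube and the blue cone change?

+0.3

Before: roughly 2.5 units apart; after: 2.8. That's 0.3 units further apart.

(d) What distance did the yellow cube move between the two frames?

2.4

The yellow cube moved from about (2.0, 6.5) to (4.4, 6.1), a distance of √(2.4² + 0.4²) ≈ 2.4.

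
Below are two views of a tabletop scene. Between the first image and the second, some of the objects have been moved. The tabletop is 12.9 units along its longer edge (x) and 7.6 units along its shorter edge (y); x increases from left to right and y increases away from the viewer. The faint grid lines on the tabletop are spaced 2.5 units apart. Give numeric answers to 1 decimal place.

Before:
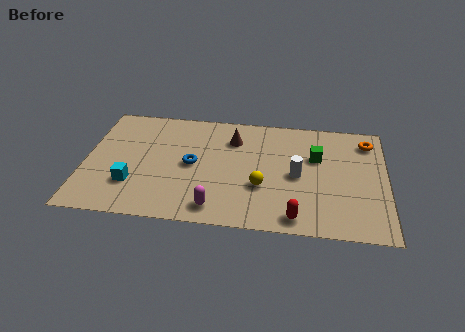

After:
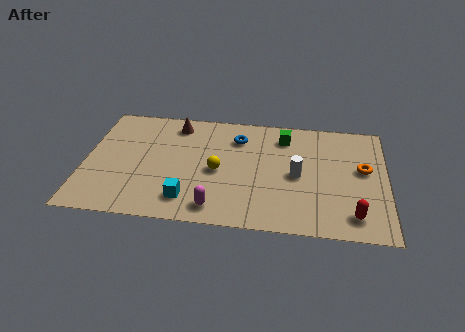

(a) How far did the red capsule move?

2.4

The red capsule was near (9.1, 0.9) before and (11.5, 1.3) after, so it travelled √(2.4² + 0.4²) ≈ 2.4 units.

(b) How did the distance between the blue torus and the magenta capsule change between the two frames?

+1.9

They were about 2.9 units apart before and 4.8 after — 1.9 units further apart.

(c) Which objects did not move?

the white cylinder and the magenta capsule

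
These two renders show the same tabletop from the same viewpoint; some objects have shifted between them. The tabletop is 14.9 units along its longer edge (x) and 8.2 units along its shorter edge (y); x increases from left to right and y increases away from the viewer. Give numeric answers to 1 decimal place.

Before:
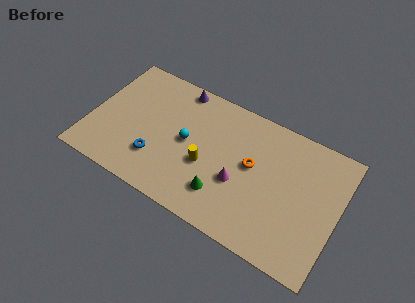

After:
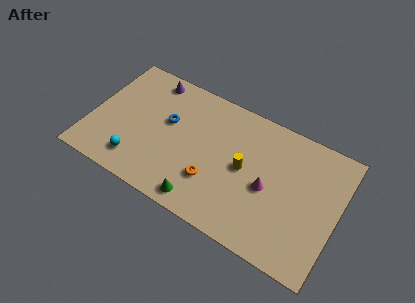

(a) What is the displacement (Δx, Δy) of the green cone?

(-1.1, -1.0)

The green cone started near (8.3, 2.0) and ended near (7.2, 1.0).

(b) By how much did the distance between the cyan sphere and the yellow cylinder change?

+5.1

The distance was about 1.6 in the first image and 6.7 in the second, so they moved 5.1 units further apart.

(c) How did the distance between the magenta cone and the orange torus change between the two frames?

+1.9

Before: roughly 1.5 units apart; after: 3.4. That's 1.9 units further apart.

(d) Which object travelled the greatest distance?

the cyan sphere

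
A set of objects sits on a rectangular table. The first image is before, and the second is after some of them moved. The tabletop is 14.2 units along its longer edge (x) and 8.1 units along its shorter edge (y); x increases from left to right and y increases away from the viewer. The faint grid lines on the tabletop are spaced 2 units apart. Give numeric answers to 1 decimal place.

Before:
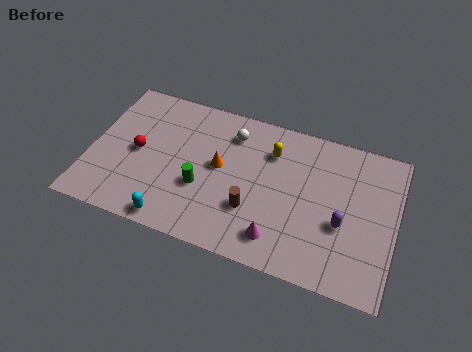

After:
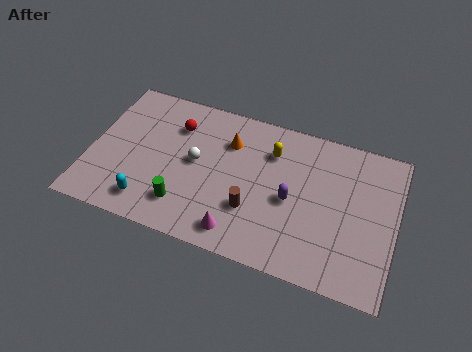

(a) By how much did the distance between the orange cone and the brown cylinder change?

+1.1

The distance was about 2.5 in the first image and 3.6 in the second, so they moved 1.1 units further apart.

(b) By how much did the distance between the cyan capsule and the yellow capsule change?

+0.4

The distance was about 6.6 in the first image and 7.0 in the second, so they moved 0.4 units further apart.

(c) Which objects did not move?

the yellow capsule and the brown cylinder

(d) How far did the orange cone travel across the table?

1.5

The orange cone moved from about (6.0, 4.4) to (6.3, 5.9), a distance of √(0.3² + 1.5²) ≈ 1.5.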